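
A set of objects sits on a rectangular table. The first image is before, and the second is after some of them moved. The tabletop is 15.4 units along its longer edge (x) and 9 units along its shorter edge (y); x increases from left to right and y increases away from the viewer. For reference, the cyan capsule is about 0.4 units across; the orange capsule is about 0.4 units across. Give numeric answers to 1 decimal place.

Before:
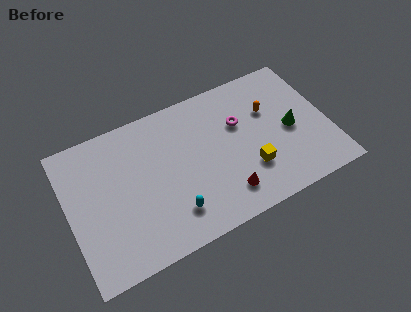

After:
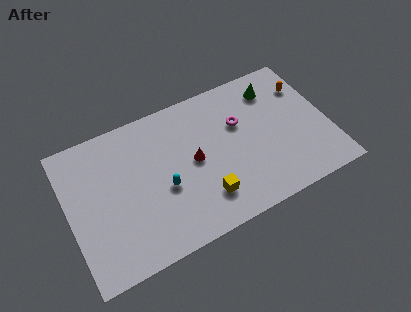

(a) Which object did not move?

the magenta torus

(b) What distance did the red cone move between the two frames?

3.2

The red cone was near (8.9, 1.8) before and (7.4, 4.6) after, so it travelled √(1.5² + 2.8²) ≈ 3.2 units.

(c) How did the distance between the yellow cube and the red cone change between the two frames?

+0.7

The distance was about 1.8 in the first image and 2.5 in the second, so they moved 0.7 units further apart.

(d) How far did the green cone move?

3.1

The green cone was near (13.2, 4.2) before and (12.6, 7.2) after, so it travelled √(0.6² + 3.0²) ≈ 3.1 units.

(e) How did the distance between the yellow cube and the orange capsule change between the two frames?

+4.5

They were about 3.6 units apart before and 8.1 after — 4.5 units further apart.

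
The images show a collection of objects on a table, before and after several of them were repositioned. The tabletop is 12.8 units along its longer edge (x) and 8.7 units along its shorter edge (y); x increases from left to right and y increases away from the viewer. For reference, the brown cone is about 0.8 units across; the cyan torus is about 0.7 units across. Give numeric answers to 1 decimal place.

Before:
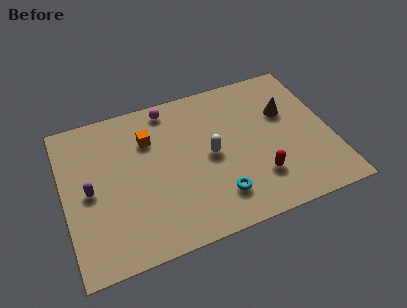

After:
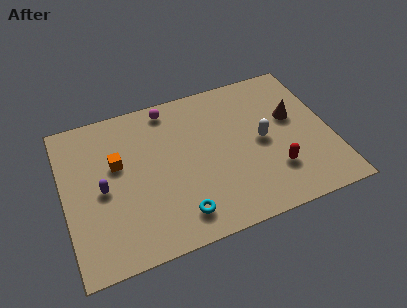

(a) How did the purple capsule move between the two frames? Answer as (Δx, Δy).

(0.6, -0.1)

The purple capsule was at about (1.2, 4.2) and moved to about (1.8, 4.1).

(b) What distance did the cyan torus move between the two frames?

1.9

The cyan torus was near (7.1, 1.9) before and (5.2, 1.5) after, so it travelled √(1.9² + 0.4²) ≈ 1.9 units.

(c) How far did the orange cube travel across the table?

1.8

The orange cube moved from about (4.2, 6.2) to (2.6, 5.3), a distance of √(1.6² + 0.9²) ≈ 1.8.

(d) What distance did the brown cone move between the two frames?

0.5

From (10.8, 5.6) to (11.1, 5.2), the brown cone covered √(0.3² + 0.4²) ≈ 0.5 units.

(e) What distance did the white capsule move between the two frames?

2.5

The white capsule was near (7.0, 4.3) before and (9.5, 4.3) after, so it travelled √(2.5² + 0.0²) ≈ 2.5 units.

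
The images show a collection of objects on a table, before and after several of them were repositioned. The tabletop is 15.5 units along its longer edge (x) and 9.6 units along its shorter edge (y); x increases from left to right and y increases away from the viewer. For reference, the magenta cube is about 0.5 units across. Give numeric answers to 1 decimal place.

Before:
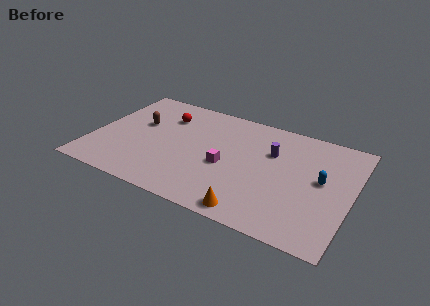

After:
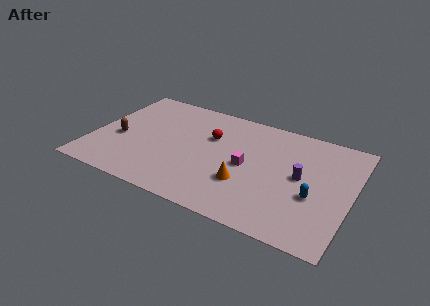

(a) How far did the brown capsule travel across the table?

2.1

The brown capsule was near (2.6, 5.8) before and (1.6, 4.0) after, so it travelled √(1.0² + 1.8²) ≈ 2.1 units.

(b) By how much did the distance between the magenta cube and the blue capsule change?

-1.5

They were about 5.7 units apart before and 4.2 after — 1.5 units closer together.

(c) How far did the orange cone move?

2.2

The orange cone moved from about (10.1, 1.0) to (9.4, 3.1), a distance of √(0.7² + 2.1²) ≈ 2.2.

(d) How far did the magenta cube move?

1.3

The magenta cube moved from about (8.1, 4.1) to (9.3, 4.6), a distance of √(1.2² + 0.5²) ≈ 1.3.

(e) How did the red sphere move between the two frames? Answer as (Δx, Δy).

(2.9, -0.8)

The red sphere started near (4.0, 7.1) and ended near (6.9, 6.3).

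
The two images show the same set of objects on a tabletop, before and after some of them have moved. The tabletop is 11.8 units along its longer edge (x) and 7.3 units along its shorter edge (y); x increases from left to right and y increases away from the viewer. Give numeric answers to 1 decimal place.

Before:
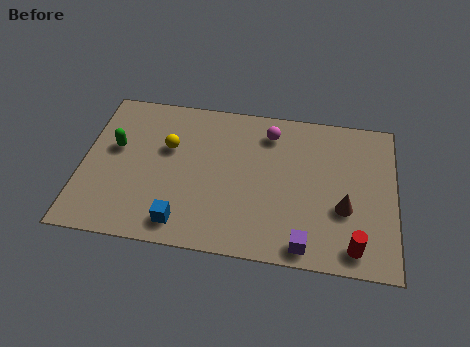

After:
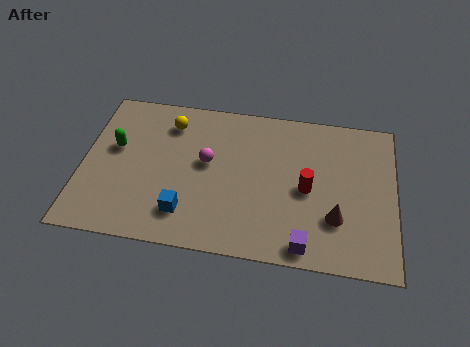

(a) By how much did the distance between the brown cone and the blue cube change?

-0.6

They were about 6.2 units apart before and 5.6 after — 0.6 units closer together.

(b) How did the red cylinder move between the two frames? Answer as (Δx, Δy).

(-1.8, 2.4)

From the two frames, the red cylinder sits at roughly (10.3, 1.0) before and (8.5, 3.4) after.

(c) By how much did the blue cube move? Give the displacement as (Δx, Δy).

(0.1, 0.5)

The blue cube started near (3.9, 1.1) and ended near (4.0, 1.6).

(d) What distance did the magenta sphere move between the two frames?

2.9

The magenta sphere moved from about (7.0, 5.9) to (4.7, 4.1), a distance of √(2.3² + 1.8²) ≈ 2.9.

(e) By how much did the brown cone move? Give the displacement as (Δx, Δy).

(-0.3, -0.5)

From the two frames, the brown cone sits at roughly (9.9, 2.7) before and (9.6, 2.2) after.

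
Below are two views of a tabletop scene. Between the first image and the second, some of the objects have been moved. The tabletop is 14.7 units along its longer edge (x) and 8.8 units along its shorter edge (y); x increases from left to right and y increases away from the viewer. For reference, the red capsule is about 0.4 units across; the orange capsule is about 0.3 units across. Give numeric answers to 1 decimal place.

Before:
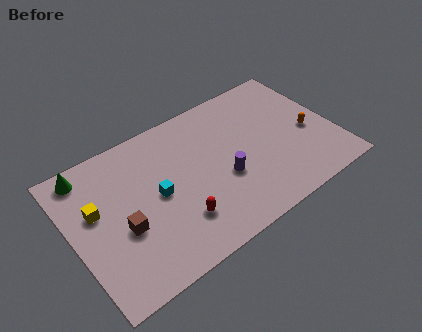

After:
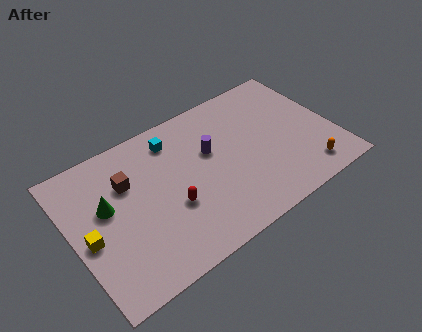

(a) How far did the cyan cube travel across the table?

3.1

From (4.7, 4.4) to (6.1, 7.2), the cyan cube covered √(1.4² + 2.8²) ≈ 3.1 units.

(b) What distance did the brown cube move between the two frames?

2.6

From (2.6, 3.5) to (3.3, 6.0), the brown cube covered √(0.7² + 2.5²) ≈ 2.6 units.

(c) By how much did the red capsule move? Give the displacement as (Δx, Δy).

(-0.2, 1.0)

From the two frames, the red capsule sits at roughly (5.5, 2.3) before and (5.3, 3.3) after.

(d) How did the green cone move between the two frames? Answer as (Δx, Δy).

(0.7, -2.5)

The green cone started near (1.3, 7.7) and ended near (2.0, 5.2).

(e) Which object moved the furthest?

the cyan cube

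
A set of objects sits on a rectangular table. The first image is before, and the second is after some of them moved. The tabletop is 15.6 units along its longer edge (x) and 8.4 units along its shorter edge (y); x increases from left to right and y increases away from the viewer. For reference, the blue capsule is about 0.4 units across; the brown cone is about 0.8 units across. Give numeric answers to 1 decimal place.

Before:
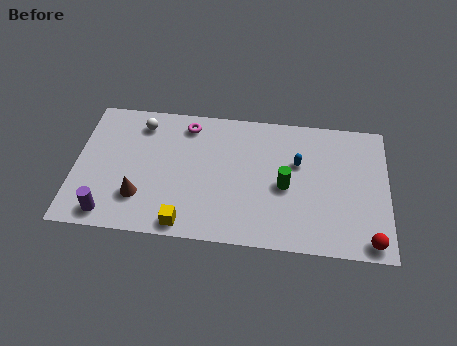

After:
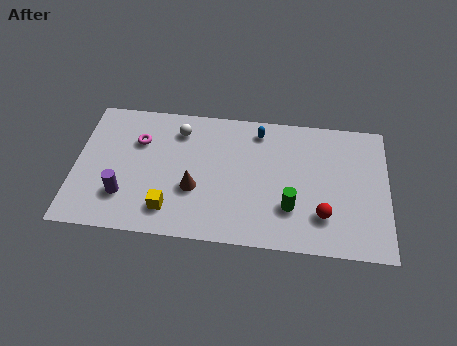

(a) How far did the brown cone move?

2.8

The brown cone was near (3.3, 2.3) before and (6.0, 3.1) after, so it travelled √(2.7² + 0.8²) ≈ 2.8 units.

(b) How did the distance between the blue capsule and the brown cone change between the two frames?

-3.3

Before: roughly 8.4 units apart; after: 5.1. That's 3.3 units closer together.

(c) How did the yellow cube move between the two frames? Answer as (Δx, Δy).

(-0.8, 0.8)

The yellow cube started near (5.6, 0.9) and ended near (4.8, 1.7).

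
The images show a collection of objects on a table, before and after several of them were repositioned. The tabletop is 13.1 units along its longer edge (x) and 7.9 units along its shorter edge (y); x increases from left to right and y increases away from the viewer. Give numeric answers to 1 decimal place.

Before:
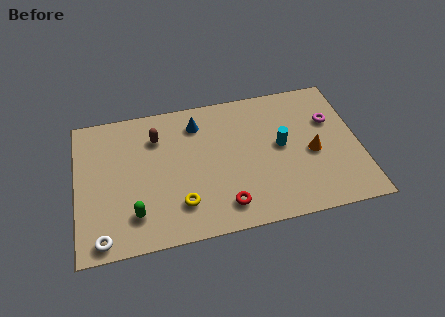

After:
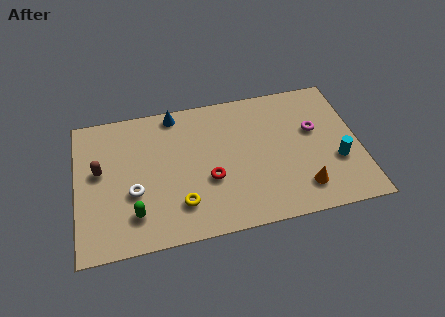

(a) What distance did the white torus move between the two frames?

2.7

From (1.1, 0.8) to (2.6, 3.0), the white torus covered √(1.5² + 2.2²) ≈ 2.7 units.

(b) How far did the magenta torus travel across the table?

0.9

The magenta torus moved from about (11.9, 5.2) to (11.1, 4.8), a distance of √(0.8² + 0.4²) ≈ 0.9.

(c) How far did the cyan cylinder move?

2.9

The cyan cylinder was near (9.5, 4.2) before and (12.0, 2.8) after, so it travelled √(2.5² + 1.4²) ≈ 2.9 units.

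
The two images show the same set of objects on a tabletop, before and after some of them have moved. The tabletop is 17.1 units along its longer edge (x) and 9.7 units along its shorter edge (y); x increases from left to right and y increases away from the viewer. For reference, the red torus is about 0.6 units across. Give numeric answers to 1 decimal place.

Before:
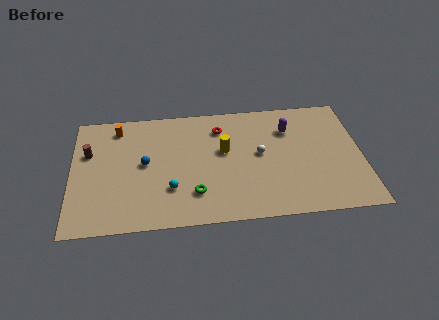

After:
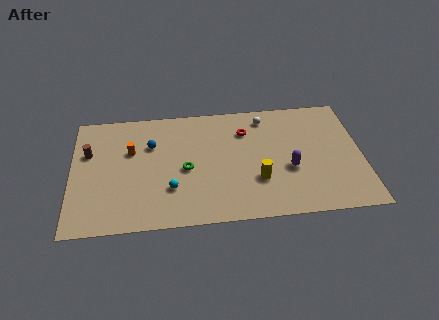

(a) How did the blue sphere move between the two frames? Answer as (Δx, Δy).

(0.4, 1.5)

From the two frames, the blue sphere sits at roughly (4.3, 5.1) before and (4.7, 6.6) after.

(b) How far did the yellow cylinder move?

3.2

The yellow cylinder moved from about (9.0, 5.7) to (10.9, 3.1), a distance of √(1.9² + 2.6²) ≈ 3.2.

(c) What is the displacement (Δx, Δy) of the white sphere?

(0.4, 3.0)

The white sphere started near (11.1, 5.2) and ended near (11.5, 8.2).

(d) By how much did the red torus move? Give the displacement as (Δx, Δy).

(1.5, -0.4)

From the two frames, the red torus sits at roughly (8.8, 7.6) before and (10.3, 7.2) after.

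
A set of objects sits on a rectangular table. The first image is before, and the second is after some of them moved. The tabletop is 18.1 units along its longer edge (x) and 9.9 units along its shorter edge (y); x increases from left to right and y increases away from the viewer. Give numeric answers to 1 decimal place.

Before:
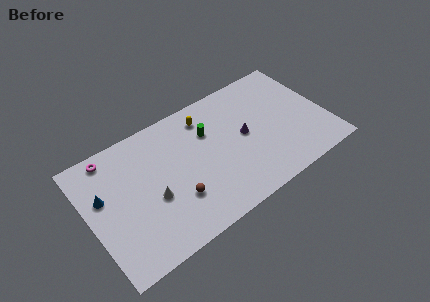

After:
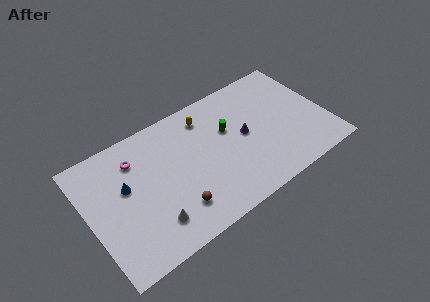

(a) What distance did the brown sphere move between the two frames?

0.7

The brown sphere was near (6.2, 3.0) before and (6.1, 2.3) after, so it travelled √(0.1² + 0.7²) ≈ 0.7 units.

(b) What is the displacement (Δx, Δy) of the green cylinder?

(1.4, -0.6)

The green cylinder started near (9.4, 6.8) and ended near (10.8, 6.2).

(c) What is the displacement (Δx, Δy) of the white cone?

(-0.3, -1.8)

From the two frames, the white cone sits at roughly (4.6, 4.0) before and (4.3, 2.2) after.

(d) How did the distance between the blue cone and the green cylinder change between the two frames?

-0.3

They were about 8.2 units apart before and 7.9 after — 0.3 units closer together.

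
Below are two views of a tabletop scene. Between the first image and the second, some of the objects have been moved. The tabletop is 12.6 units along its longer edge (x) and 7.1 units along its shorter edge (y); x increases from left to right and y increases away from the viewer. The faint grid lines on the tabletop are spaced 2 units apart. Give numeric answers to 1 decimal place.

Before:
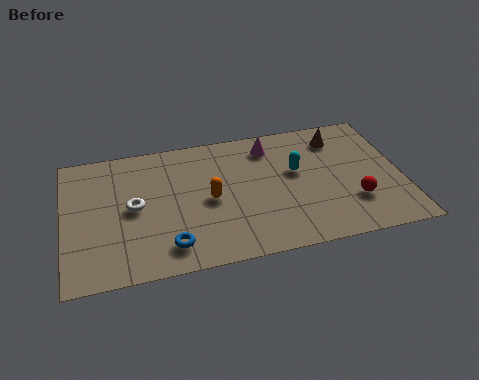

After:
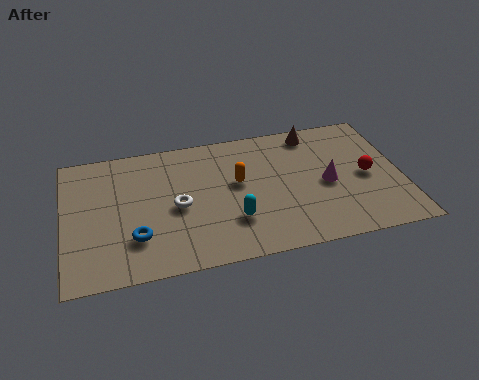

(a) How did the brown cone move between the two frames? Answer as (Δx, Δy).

(-0.9, 0.5)

The brown cone started near (10.4, 5.7) and ended near (9.5, 6.2).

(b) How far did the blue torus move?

1.4

The blue torus was near (3.8, 1.3) before and (2.6, 2.0) after, so it travelled √(1.2² + 0.7²) ≈ 1.4 units.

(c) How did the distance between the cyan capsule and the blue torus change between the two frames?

-2.1

Before: roughly 5.7 units apart; after: 3.6. That's 2.1 units closer together.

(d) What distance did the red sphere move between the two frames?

1.4

The red sphere was near (10.7, 2.1) before and (11.3, 3.4) after, so it travelled √(0.6² + 1.3²) ≈ 1.4 units.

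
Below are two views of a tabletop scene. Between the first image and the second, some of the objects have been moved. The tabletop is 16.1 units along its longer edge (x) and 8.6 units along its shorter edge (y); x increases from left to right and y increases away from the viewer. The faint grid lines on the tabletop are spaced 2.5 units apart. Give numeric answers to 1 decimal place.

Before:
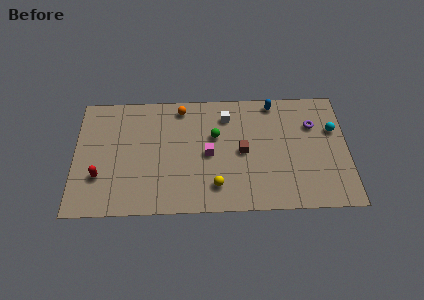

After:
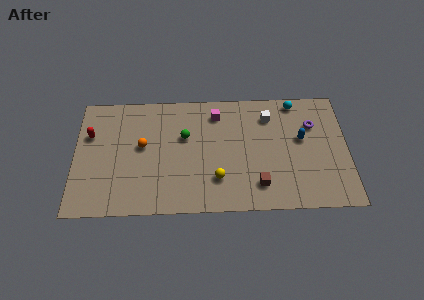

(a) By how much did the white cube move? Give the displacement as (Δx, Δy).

(2.5, -0.1)

The white cube was at about (9.0, 6.8) and moved to about (11.5, 6.7).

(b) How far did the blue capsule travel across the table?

3.1

The blue capsule moved from about (11.8, 7.7) to (13.4, 5.0), a distance of √(1.6² + 2.7²) ≈ 3.1.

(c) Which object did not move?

the purple torus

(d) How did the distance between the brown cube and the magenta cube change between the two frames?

+3.7

They were about 2.0 units apart before and 5.7 after — 3.7 units further apart.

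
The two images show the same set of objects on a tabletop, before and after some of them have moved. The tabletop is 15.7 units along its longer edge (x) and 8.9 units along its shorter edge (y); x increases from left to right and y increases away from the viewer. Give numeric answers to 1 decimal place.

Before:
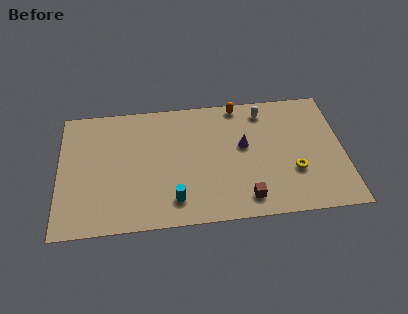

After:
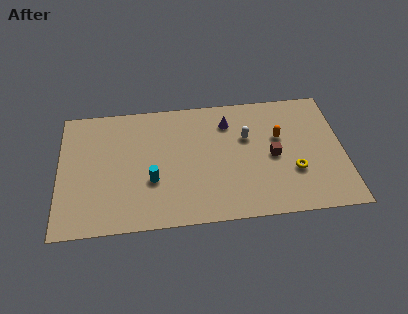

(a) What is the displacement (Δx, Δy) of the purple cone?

(-0.8, 1.8)

From the two frames, the purple cone sits at roughly (10.2, 5.1) before and (9.4, 6.9) after.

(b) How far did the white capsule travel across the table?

2.1

From (11.4, 7.5) to (10.4, 5.7), the white capsule covered √(1.0² + 1.8²) ≈ 2.1 units.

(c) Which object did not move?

the yellow torus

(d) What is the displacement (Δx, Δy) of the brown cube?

(1.6, 2.8)

The brown cube was at about (10.2, 1.4) and moved to about (11.8, 4.2).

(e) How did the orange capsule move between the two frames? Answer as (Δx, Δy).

(2.2, -2.6)

The orange capsule was at about (10.0, 8.1) and moved to about (12.2, 5.5).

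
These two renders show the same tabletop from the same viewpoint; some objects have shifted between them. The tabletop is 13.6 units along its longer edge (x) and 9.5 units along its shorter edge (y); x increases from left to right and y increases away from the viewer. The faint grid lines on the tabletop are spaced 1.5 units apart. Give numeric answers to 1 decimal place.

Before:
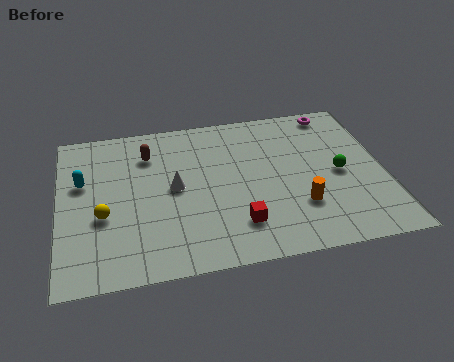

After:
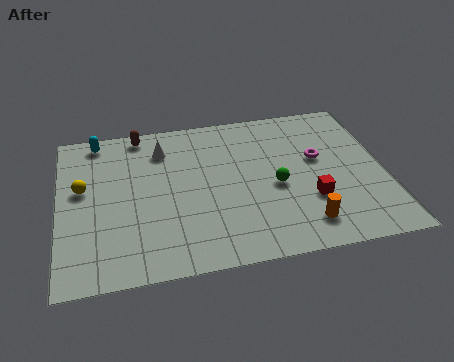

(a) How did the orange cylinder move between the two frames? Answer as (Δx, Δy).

(0.1, -1.1)

The orange cylinder started near (9.9, 2.8) and ended near (10.0, 1.7).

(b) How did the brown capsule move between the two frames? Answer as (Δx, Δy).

(-0.3, 1.4)

The brown capsule was at about (3.8, 7.2) and moved to about (3.5, 8.6).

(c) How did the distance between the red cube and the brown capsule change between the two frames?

+2.7

They were about 6.1 units apart before and 8.8 after — 2.7 units further apart.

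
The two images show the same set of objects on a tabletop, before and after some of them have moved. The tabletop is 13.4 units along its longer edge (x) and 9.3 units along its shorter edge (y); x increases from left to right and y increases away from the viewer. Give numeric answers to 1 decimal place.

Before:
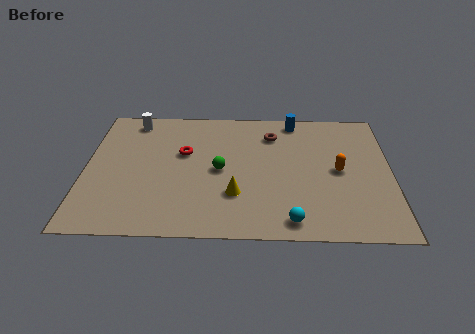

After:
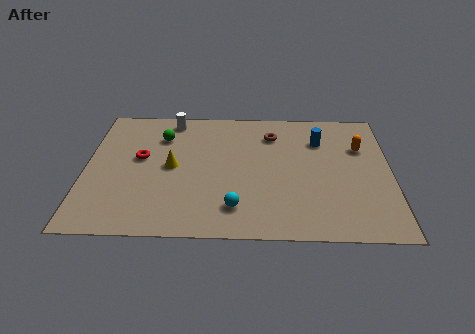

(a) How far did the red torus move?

1.9

The red torus moved from about (4.3, 5.7) to (2.4, 5.3), a distance of √(1.9² + 0.4²) ≈ 1.9.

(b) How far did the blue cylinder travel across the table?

1.9

From (9.2, 8.3) to (10.3, 6.8), the blue cylinder covered √(1.1² + 1.5²) ≈ 1.9 units.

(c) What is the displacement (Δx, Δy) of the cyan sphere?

(-2.4, 0.8)

The cyan sphere was at about (9.0, 1.1) and moved to about (6.6, 1.9).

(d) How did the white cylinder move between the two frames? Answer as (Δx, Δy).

(1.7, 0.1)

The white cylinder was at about (2.0, 8.1) and moved to about (3.7, 8.2).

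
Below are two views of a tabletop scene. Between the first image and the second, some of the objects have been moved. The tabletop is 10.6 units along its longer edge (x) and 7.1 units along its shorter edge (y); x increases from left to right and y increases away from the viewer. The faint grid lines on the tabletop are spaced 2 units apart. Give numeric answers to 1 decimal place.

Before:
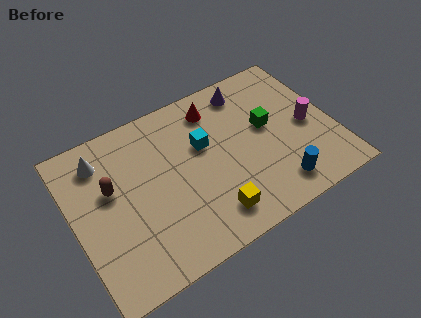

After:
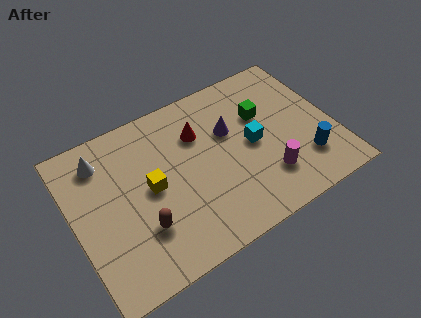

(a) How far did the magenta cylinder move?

2.5

From (9.6, 3.3) to (7.6, 1.8), the magenta cylinder covered √(2.0² + 1.5²) ≈ 2.5 units.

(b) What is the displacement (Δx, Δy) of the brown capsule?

(0.9, -2.2)

From the two frames, the brown capsule sits at roughly (1.6, 4.3) before and (2.5, 2.1) after.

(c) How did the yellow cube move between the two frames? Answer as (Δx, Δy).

(-2.1, 2.3)

The yellow cube was at about (5.2, 1.3) and moved to about (3.1, 3.6).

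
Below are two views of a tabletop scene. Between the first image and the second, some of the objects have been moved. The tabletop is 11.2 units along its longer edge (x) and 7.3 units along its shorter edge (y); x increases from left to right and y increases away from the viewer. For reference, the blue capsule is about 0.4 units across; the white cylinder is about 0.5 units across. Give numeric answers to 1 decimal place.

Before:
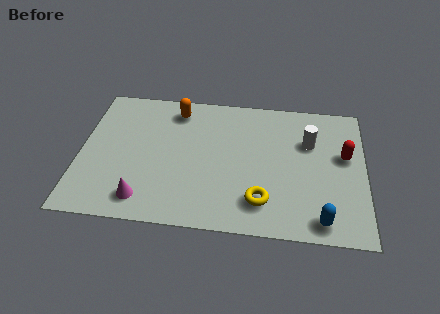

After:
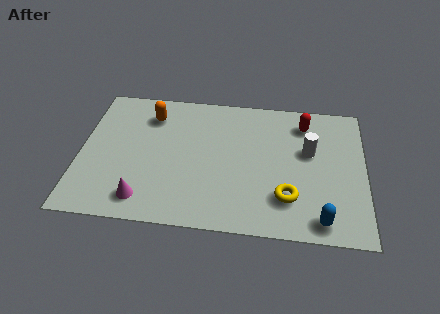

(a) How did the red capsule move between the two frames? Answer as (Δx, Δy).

(-1.6, 1.6)

From the two frames, the red capsule sits at roughly (10.4, 4.3) before and (8.8, 5.9) after.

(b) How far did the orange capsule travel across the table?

1.1

The orange capsule moved from about (3.7, 6.1) to (2.7, 5.7), a distance of √(1.0² + 0.4²) ≈ 1.1.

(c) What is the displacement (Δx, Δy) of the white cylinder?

(0.0, -0.5)

From the two frames, the white cylinder sits at roughly (9.0, 4.9) before and (9.0, 4.4) after.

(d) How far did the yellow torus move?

1.0

The yellow torus moved from about (7.2, 1.6) to (8.2, 1.9), a distance of √(1.0² + 0.3²) ≈ 1.0.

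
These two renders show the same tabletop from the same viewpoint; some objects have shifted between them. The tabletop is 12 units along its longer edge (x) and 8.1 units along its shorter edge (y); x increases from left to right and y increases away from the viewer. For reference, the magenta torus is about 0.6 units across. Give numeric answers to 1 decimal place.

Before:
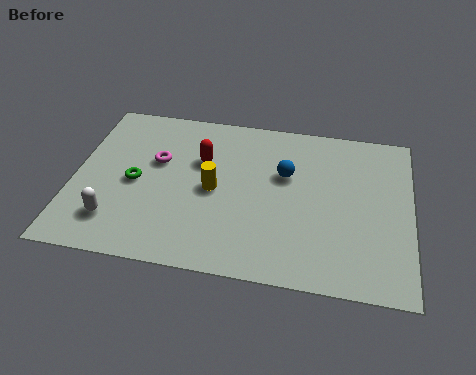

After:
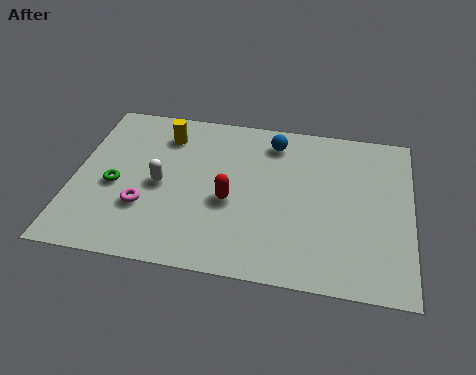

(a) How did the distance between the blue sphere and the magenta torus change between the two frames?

+1.4

Before: roughly 4.6 units apart; after: 6.0. That's 1.4 units further apart.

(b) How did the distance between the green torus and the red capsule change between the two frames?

+1.4

The distance was about 2.7 in the first image and 4.1 in the second, so they moved 1.4 units further apart.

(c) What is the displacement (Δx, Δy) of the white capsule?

(1.5, 2.0)

The white capsule was at about (1.6, 1.8) and moved to about (3.1, 3.8).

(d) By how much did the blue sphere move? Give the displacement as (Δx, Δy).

(-0.5, 1.6)

The blue sphere started near (7.5, 5.1) and ended near (7.0, 6.7).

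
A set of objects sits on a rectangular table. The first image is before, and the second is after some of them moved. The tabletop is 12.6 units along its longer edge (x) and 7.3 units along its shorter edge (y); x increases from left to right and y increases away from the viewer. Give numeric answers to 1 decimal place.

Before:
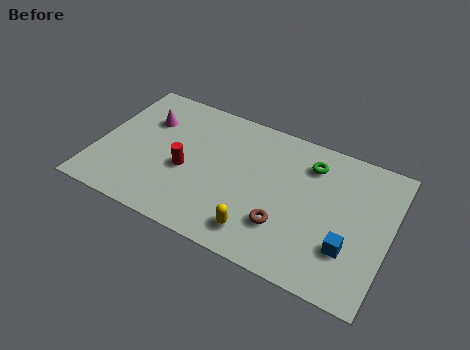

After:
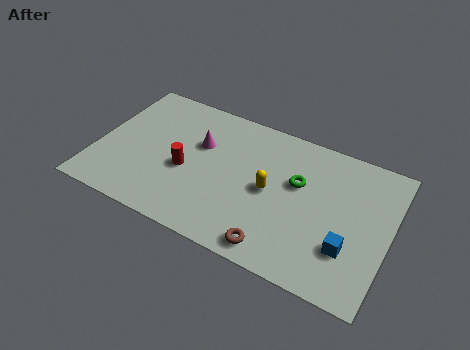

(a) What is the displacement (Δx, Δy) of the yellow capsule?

(0.2, 2.3)

The yellow capsule was at about (7.3, 1.3) and moved to about (7.5, 3.6).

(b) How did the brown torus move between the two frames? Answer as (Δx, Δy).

(-0.2, -1.2)

From the two frames, the brown torus sits at roughly (8.3, 2.1) before and (8.1, 0.9) after.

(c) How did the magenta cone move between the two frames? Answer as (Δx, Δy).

(2.4, -0.4)

The magenta cone was at about (1.9, 5.1) and moved to about (4.3, 4.7).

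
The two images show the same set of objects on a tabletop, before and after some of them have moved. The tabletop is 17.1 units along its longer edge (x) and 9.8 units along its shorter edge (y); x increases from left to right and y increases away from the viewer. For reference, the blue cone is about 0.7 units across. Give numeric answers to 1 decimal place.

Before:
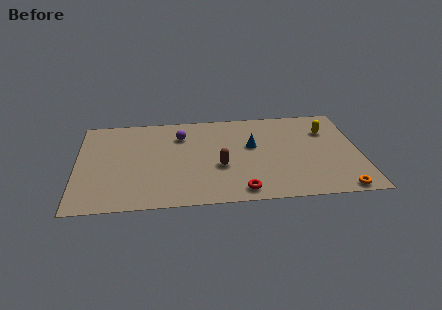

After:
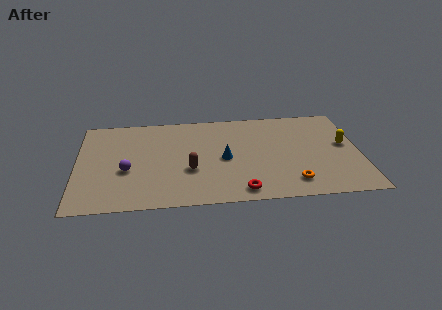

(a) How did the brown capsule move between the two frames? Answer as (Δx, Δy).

(-1.8, -0.2)

The brown capsule started near (8.6, 3.8) and ended near (6.8, 3.6).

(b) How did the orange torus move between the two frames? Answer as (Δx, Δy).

(-2.8, 1.0)

The orange torus started near (15.7, 0.8) and ended near (12.9, 1.8).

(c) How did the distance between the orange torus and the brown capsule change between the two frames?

-1.3

The distance was about 7.7 in the first image and 6.4 in the second, so they moved 1.3 units closer together.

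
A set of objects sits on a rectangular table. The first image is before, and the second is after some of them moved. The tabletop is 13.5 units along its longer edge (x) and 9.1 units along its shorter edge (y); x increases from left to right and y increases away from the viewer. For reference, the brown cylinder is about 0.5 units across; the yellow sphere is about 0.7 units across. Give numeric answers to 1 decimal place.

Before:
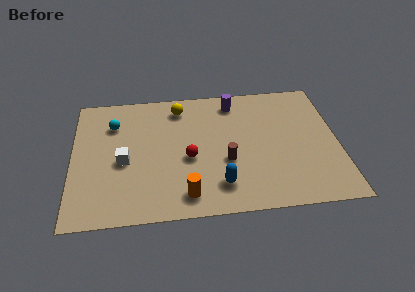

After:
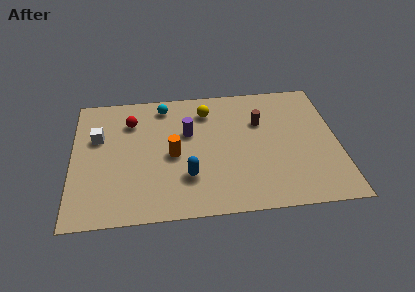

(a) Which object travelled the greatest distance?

the red sphere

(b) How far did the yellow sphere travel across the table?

1.5

The yellow sphere was near (5.5, 7.6) before and (6.9, 7.2) after, so it travelled √(1.4² + 0.4²) ≈ 1.5 units.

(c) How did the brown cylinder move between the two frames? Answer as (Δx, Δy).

(1.8, 2.6)

The brown cylinder started near (7.8, 3.5) and ended near (9.6, 6.1).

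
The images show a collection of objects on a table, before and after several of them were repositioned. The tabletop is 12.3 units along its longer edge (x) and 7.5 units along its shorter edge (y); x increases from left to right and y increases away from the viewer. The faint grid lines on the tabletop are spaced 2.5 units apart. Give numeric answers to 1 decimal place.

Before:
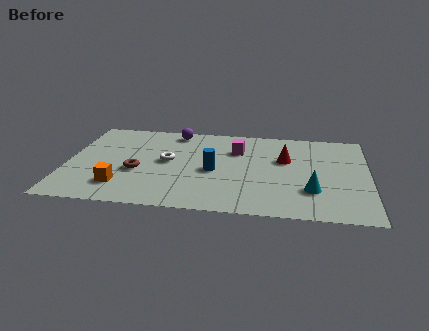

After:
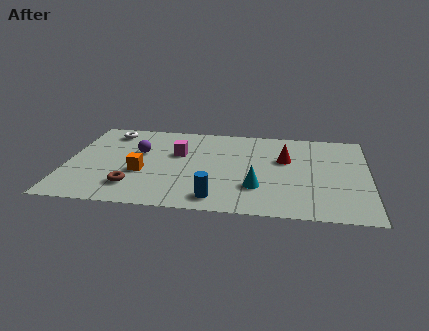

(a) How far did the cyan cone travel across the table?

2.2

From (10.0, 2.2) to (7.8, 2.2), the cyan cone covered √(2.2² + 0.0²) ≈ 2.2 units.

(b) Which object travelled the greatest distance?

the white torus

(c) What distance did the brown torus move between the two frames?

1.3

The brown torus moved from about (2.9, 3.0) to (2.8, 1.7), a distance of √(0.1² + 1.3²) ≈ 1.3.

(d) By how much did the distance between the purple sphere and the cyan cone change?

-1.7

Before: roughly 7.2 units apart; after: 5.5. That's 1.7 units closer together.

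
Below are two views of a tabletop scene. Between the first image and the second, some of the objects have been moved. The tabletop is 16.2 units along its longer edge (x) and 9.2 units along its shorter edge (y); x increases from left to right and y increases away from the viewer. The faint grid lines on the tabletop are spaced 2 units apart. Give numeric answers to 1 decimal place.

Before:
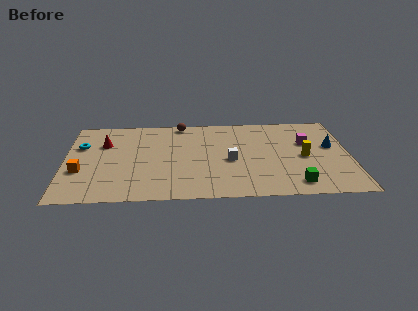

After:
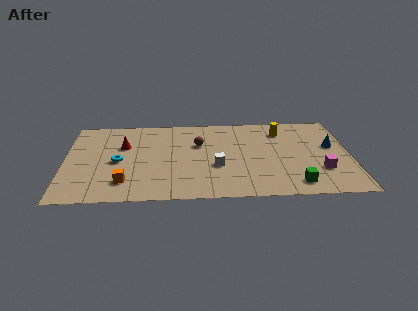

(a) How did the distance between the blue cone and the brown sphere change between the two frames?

-1.5

The distance was about 9.1 in the first image and 7.6 in the second, so they moved 1.5 units closer together.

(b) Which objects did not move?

the blue cone and the green cube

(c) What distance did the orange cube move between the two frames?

2.8

From (0.9, 3.3) to (3.4, 2.0), the orange cube covered √(2.5² + 1.3²) ≈ 2.8 units.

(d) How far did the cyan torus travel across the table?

2.8

The cyan torus moved from about (0.9, 6.1) to (3.0, 4.3), a distance of √(2.1² + 1.8²) ≈ 2.8.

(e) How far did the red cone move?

1.1

From (2.2, 6.3) to (3.3, 6.0), the red cone covered √(1.1² + 0.3²) ≈ 1.1 units.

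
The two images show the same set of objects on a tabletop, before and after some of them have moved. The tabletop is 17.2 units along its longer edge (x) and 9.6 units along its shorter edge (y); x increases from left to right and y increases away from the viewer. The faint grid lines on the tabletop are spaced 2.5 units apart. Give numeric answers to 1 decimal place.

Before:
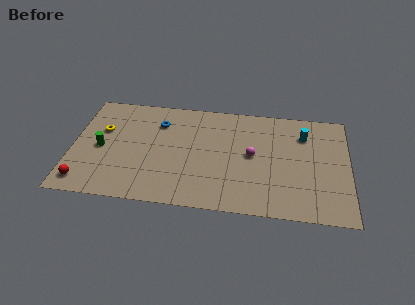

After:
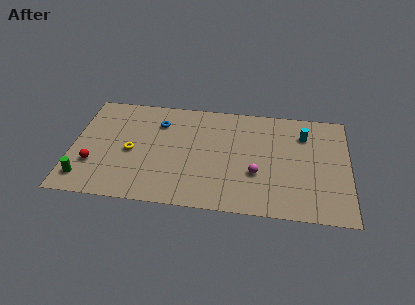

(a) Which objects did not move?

the cyan cylinder and the blue torus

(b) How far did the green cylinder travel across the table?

2.9

From (1.8, 4.5) to (0.9, 1.7), the green cylinder covered √(0.9² + 2.8²) ≈ 2.9 units.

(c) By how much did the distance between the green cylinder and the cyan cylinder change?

+1.7

Before: roughly 12.9 units apart; after: 14.6. That's 1.7 units further apart.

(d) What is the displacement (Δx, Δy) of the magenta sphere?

(0.3, -1.6)

From the two frames, the magenta sphere sits at roughly (11.2, 5.0) before and (11.5, 3.4) after.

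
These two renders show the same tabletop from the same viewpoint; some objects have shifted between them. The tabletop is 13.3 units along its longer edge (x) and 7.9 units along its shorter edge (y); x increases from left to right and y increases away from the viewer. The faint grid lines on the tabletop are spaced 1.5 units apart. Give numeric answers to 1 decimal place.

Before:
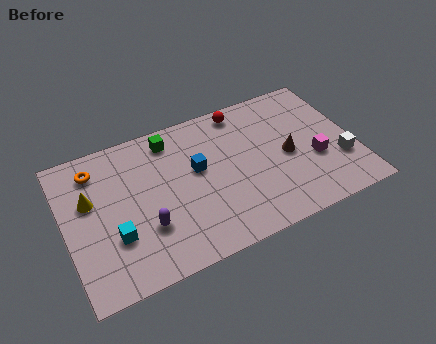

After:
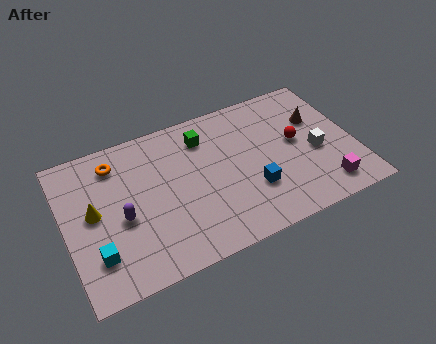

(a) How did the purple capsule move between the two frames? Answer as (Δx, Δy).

(-1.0, 0.9)

From the two frames, the purple capsule sits at roughly (3.5, 2.5) before and (2.5, 3.4) after.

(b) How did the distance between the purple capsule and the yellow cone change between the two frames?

-1.9

They were about 3.3 units apart before and 1.4 after — 1.9 units closer together.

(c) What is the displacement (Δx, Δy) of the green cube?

(1.5, -0.5)

The green cube started near (5.1, 6.7) and ended near (6.6, 6.2).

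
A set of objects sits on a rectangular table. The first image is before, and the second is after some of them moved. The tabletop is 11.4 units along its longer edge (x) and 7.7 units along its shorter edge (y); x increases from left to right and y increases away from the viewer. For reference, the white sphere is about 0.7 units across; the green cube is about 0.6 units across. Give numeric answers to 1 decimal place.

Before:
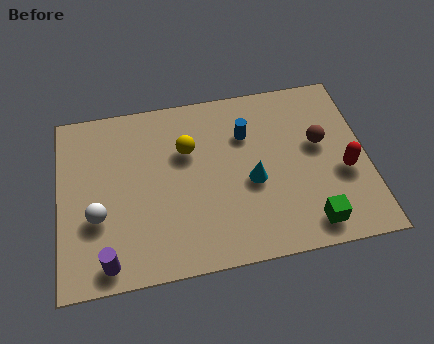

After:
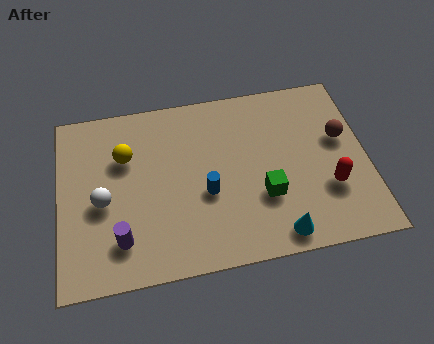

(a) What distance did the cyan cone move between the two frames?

2.5

The cyan cone was near (7.1, 3.3) before and (7.9, 0.9) after, so it travelled √(0.8² + 2.4²) ≈ 2.5 units.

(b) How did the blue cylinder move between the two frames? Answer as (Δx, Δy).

(-1.6, -2.3)

The blue cylinder started near (7.0, 5.4) and ended near (5.4, 3.1).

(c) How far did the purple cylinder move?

0.9

From (1.7, 0.9) to (2.2, 1.7), the purple cylinder covered √(0.5² + 0.8²) ≈ 0.9 units.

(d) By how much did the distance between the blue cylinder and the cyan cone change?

+1.2

They were about 2.1 units apart before and 3.3 after — 1.2 units further apart.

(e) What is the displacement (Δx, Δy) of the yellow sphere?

(-2.3, 0.1)

From the two frames, the yellow sphere sits at roughly (4.8, 5.1) before and (2.5, 5.2) after.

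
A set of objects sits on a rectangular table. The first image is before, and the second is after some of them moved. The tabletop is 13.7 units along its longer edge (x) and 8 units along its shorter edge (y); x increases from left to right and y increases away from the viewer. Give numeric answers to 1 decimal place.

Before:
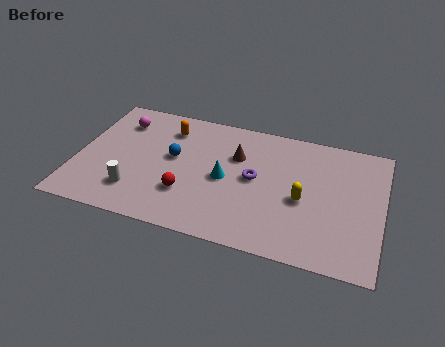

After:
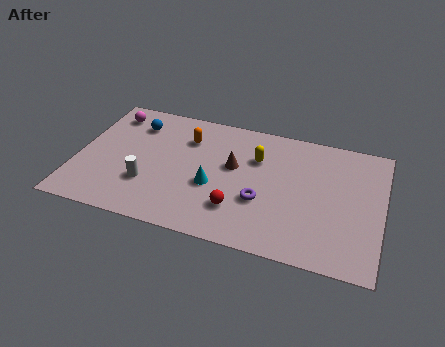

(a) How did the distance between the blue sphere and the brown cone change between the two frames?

+1.9

They were about 2.9 units apart before and 4.8 after — 1.9 units further apart.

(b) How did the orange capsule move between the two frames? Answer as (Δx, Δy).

(0.9, -0.4)

From the two frames, the orange capsule sits at roughly (3.9, 6.3) before and (4.8, 5.9) after.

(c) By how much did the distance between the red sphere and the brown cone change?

-1.0

Before: roughly 3.6 units apart; after: 2.6. That's 1.0 units closer together.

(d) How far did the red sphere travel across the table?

2.3

From (5.1, 2.4) to (7.4, 2.1), the red sphere covered √(2.3² + 0.3²) ≈ 2.3 units.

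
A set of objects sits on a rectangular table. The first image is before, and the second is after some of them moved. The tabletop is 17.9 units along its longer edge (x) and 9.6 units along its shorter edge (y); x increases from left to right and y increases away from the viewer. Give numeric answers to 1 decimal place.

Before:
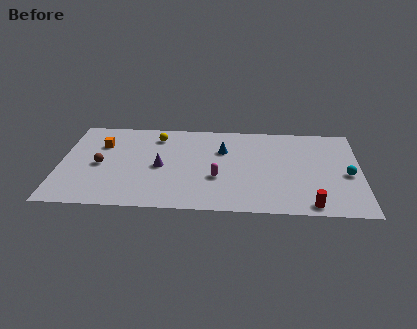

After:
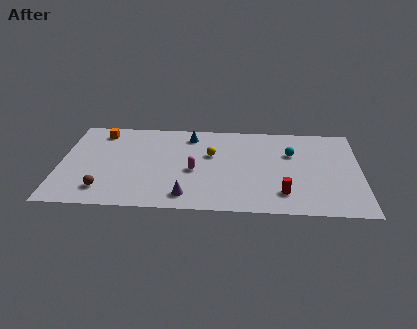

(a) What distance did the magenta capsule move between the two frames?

1.6

From (9.4, 3.5) to (8.0, 4.2), the magenta capsule covered √(1.4² + 0.7²) ≈ 1.6 units.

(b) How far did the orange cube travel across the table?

1.4

From (2.4, 6.7) to (2.3, 8.1), the orange cube covered √(0.1² + 1.4²) ≈ 1.4 units.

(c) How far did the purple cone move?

3.4

The purple cone moved from about (6.0, 4.5) to (7.6, 1.5), a distance of √(1.6² + 3.0²) ≈ 3.4.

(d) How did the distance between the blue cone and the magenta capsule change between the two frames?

+0.8

They were about 3.0 units apart before and 3.8 after — 0.8 units further apart.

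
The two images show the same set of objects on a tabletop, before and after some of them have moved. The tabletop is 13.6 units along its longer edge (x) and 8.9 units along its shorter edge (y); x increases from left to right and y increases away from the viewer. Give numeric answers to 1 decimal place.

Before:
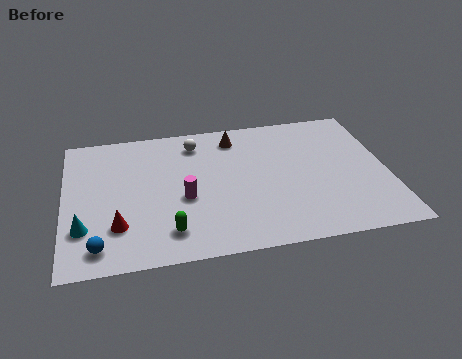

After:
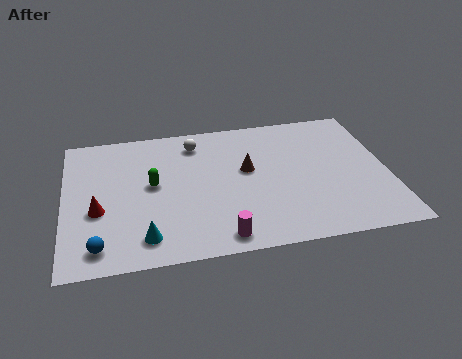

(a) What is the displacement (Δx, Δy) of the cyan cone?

(2.5, -1.0)

The cyan cone started near (0.8, 2.5) and ended near (3.3, 1.5).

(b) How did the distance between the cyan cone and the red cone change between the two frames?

+1.4

The distance was about 1.4 in the first image and 2.8 in the second, so they moved 1.4 units further apart.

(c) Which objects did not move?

the white sphere and the blue sphere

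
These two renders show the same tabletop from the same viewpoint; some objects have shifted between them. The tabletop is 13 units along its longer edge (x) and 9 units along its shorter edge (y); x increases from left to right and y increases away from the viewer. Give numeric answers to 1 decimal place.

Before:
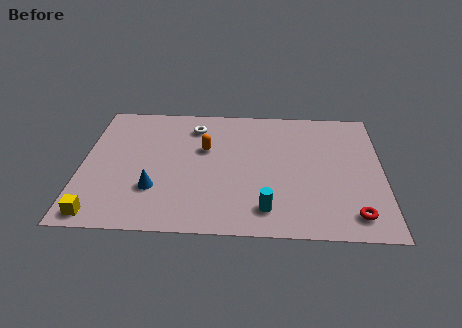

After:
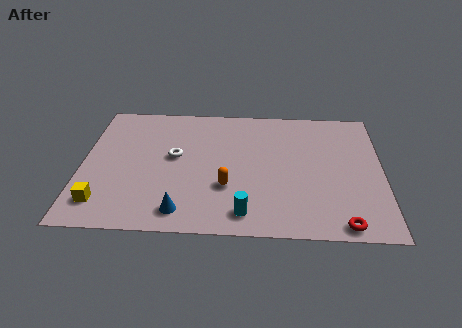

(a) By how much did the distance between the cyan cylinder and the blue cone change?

-2.2

Before: roughly 4.9 units apart; after: 2.7. That's 2.2 units closer together.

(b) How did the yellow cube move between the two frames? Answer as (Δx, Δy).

(0.1, 0.8)

The yellow cube started near (0.9, 0.9) and ended near (1.0, 1.7).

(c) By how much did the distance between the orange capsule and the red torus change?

-2.3

They were about 7.7 units apart before and 5.4 after — 2.3 units closer together.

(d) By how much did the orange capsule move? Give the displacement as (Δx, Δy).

(1.0, -2.6)

The orange capsule was at about (5.3, 5.6) and moved to about (6.3, 3.0).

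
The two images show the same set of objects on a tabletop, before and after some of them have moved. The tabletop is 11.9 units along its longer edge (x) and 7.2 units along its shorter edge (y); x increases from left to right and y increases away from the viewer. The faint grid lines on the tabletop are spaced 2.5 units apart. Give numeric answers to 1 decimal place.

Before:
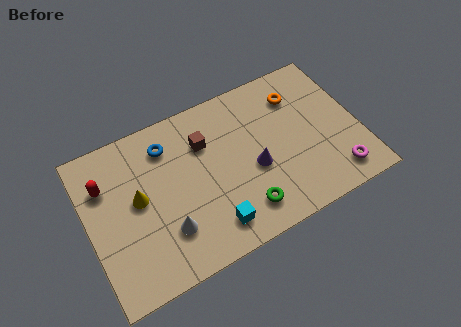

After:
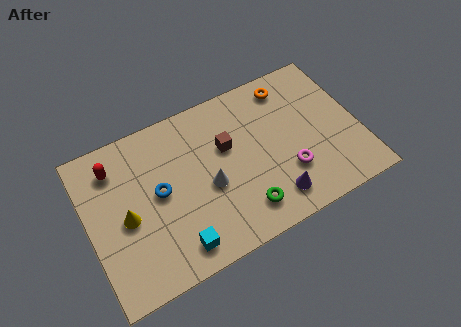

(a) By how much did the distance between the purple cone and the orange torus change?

+1.6

They were about 3.4 units apart before and 5.0 after — 1.6 units further apart.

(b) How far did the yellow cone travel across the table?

0.8

The yellow cone was near (2.2, 3.9) before and (1.6, 3.3) after, so it travelled √(0.6² + 0.6²) ≈ 0.8 units.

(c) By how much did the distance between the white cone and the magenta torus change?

-3.9

The distance was about 7.4 in the first image and 3.5 in the second, so they moved 3.9 units closer together.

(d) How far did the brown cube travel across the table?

1.1

The brown cube was near (5.3, 5.1) before and (6.2, 4.5) after, so it travelled √(0.9² + 0.6²) ≈ 1.1 units.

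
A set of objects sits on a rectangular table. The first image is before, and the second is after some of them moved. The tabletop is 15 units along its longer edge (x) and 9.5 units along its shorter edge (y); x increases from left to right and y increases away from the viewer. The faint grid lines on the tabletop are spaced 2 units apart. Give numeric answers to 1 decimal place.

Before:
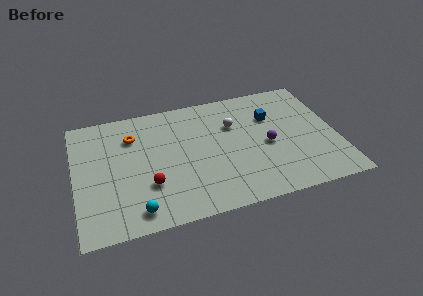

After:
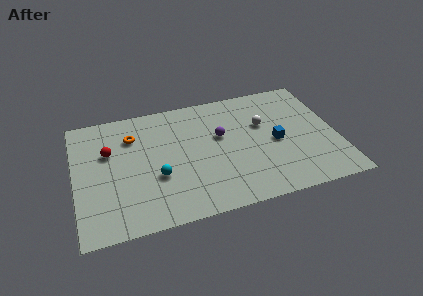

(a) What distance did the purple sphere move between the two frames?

3.0

From (11.0, 4.3) to (8.4, 5.7), the purple sphere covered √(2.6² + 1.4²) ≈ 3.0 units.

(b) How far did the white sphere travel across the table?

1.7

The white sphere moved from about (9.2, 6.4) to (10.9, 6.0), a distance of √(1.7² + 0.4²) ≈ 1.7.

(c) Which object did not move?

the orange torus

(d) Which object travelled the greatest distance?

the red sphere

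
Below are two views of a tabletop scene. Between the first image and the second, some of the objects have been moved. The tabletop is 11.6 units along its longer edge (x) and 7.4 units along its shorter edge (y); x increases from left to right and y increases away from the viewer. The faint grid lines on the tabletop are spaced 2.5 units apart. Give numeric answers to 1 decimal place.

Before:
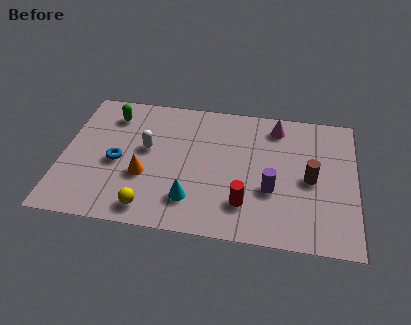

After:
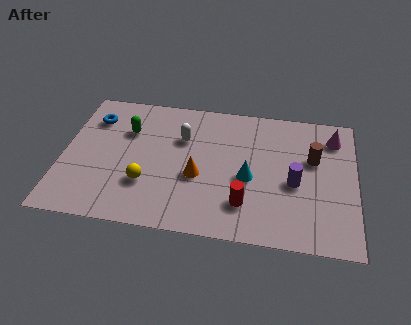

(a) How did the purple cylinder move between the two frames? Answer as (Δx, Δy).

(0.9, 0.5)

From the two frames, the purple cylinder sits at roughly (8.3, 2.7) before and (9.2, 3.2) after.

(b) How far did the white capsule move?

1.6

The white capsule moved from about (3.3, 4.2) to (4.7, 5.0), a distance of √(1.4² + 0.8²) ≈ 1.6.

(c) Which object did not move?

the red cylinder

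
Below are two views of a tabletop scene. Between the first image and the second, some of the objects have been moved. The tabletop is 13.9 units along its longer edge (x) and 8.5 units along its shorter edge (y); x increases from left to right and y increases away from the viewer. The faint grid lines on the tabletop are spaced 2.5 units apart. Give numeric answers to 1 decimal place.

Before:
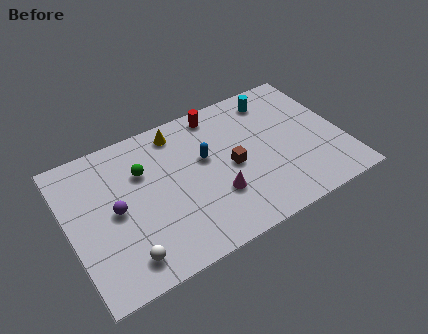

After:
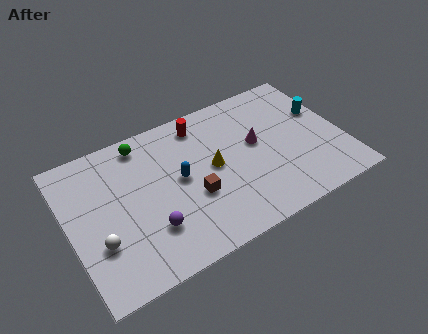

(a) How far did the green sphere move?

1.6

The green sphere moved from about (3.9, 5.8) to (4.1, 7.4), a distance of √(0.2² + 1.6²) ≈ 1.6.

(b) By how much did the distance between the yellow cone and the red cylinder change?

+0.7

The distance was about 2.1 in the first image and 2.8 in the second, so they moved 0.7 units further apart.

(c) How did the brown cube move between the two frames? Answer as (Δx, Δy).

(-2.1, -0.8)

From the two frames, the brown cube sits at roughly (8.2, 4.0) before and (6.1, 3.2) after.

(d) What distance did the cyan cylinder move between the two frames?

2.8

The cyan cylinder moved from about (10.9, 7.1) to (13.1, 5.3), a distance of √(2.2² + 1.8²) ≈ 2.8.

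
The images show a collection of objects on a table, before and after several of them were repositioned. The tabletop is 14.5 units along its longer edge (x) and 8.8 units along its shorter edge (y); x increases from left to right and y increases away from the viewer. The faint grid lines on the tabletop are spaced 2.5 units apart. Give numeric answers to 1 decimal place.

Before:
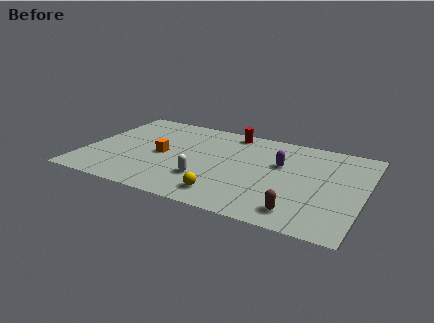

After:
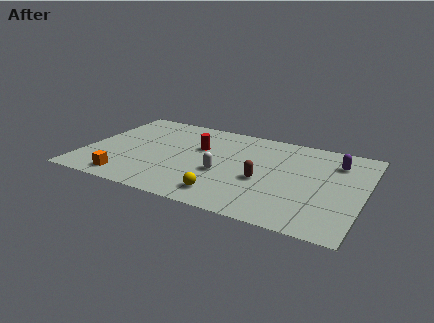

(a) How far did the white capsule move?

1.2

The white capsule moved from about (6.5, 2.6) to (7.3, 3.5), a distance of √(0.8² + 0.9²) ≈ 1.2.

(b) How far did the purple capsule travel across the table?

3.0

The purple capsule moved from about (10.1, 5.5) to (12.9, 6.7), a distance of √(2.8² + 1.2²) ≈ 3.0.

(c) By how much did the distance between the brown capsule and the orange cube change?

-0.8

They were about 8.0 units apart before and 7.2 after — 0.8 units closer together.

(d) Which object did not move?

the yellow sphere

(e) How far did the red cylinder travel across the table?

2.6

The red cylinder moved from about (7.2, 7.8) to (5.8, 5.6), a distance of √(1.4² + 2.2²) ≈ 2.6.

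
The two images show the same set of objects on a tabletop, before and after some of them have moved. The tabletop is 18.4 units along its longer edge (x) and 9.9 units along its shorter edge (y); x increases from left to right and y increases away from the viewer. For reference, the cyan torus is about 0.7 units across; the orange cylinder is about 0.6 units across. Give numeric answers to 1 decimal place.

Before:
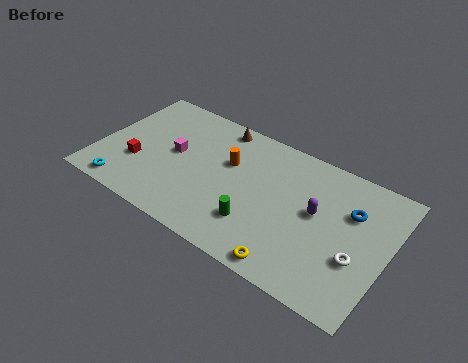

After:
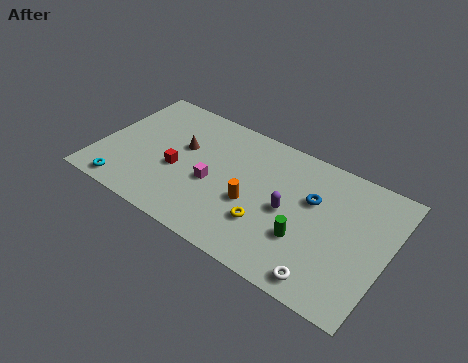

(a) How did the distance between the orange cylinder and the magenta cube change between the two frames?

-0.9

The distance was about 3.5 in the first image and 2.6 in the second, so they moved 0.9 units closer together.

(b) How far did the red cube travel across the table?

2.6

The red cube moved from about (2.6, 3.4) to (5.1, 4.1), a distance of √(2.5² + 0.7²) ≈ 2.6.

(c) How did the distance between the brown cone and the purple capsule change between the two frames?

-0.4

Before: roughly 7.6 units apart; after: 7.2. That's 0.4 units closer together.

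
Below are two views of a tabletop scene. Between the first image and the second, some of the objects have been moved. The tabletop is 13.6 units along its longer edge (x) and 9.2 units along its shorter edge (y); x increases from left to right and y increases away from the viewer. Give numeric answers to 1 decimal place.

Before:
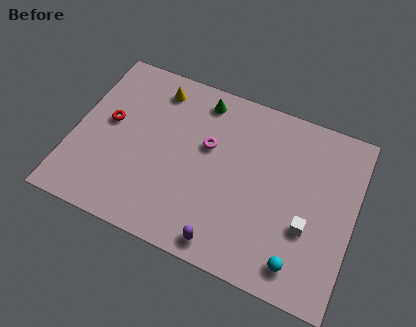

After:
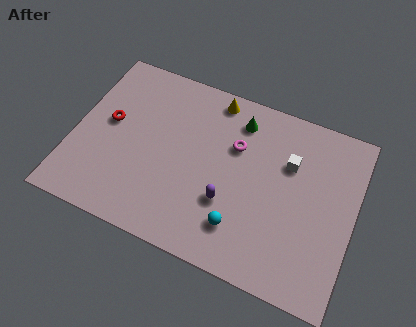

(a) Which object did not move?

the red torus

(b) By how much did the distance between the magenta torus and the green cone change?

-1.0

They were about 2.4 units apart before and 1.4 after — 1.0 units closer together.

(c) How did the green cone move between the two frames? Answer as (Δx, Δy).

(1.9, -0.4)

The green cone started near (5.8, 7.9) and ended near (7.7, 7.5).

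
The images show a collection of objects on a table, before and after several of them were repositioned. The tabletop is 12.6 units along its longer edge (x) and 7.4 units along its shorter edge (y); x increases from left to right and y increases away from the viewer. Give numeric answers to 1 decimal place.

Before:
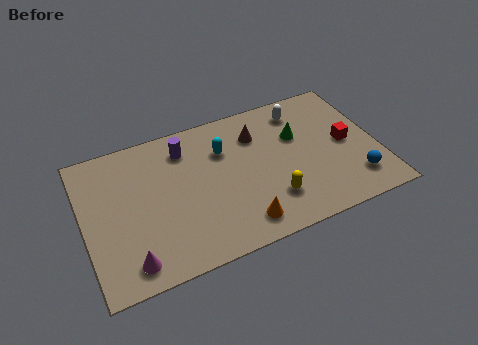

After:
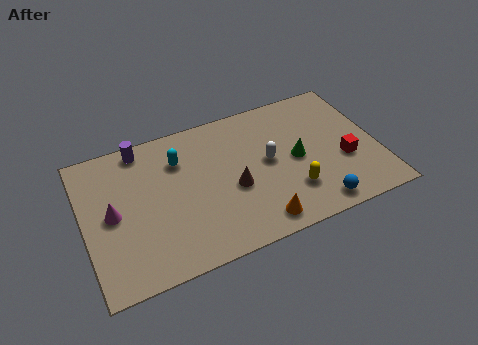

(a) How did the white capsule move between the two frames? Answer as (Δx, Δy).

(-1.7, -2.2)

From the two frames, the white capsule sits at roughly (9.6, 6.1) before and (7.9, 3.9) after.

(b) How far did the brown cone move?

2.7

From (7.6, 5.5) to (6.3, 3.1), the brown cone covered √(1.3² + 2.4²) ≈ 2.7 units.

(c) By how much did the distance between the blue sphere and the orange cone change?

-2.5

They were about 5.0 units apart before and 2.5 after — 2.5 units closer together.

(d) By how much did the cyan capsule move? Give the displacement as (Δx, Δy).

(-1.9, 0.2)

The cyan capsule started near (6.1, 5.2) and ended near (4.2, 5.4).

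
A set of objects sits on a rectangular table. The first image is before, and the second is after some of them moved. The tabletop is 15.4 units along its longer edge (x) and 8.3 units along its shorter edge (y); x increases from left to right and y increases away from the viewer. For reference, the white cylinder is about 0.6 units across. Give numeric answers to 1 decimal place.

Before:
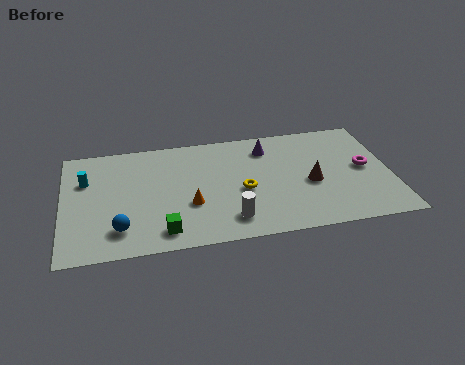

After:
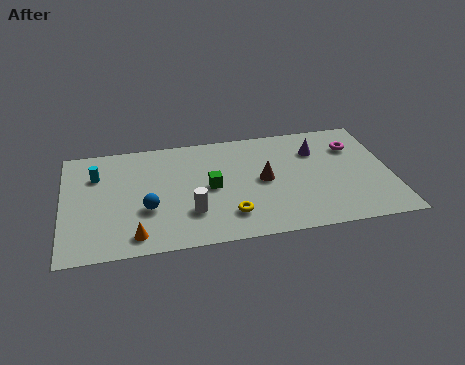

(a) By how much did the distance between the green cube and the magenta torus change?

-2.9

Before: roughly 10.1 units apart; after: 7.2. That's 2.9 units closer together.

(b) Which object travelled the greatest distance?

the green cube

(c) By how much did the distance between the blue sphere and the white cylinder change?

-3.0

The distance was about 5.1 in the first image and 2.1 in the second, so they moved 3.0 units closer together.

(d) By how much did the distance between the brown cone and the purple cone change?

-0.4

They were about 3.6 units apart before and 3.2 after — 0.4 units closer together.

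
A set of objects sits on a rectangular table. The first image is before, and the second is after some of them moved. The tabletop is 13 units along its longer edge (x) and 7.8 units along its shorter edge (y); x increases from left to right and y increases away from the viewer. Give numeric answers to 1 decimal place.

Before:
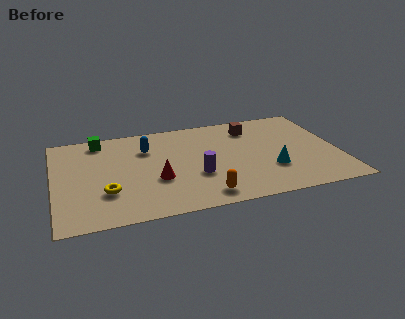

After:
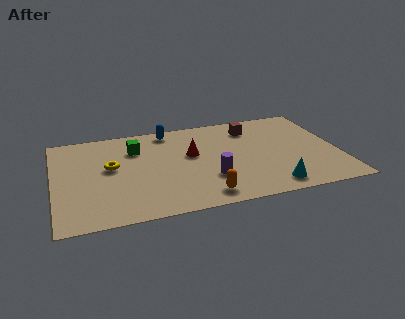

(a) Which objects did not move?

the brown cube and the orange capsule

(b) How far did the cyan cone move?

1.4

The cyan cone moved from about (9.8, 2.5) to (9.7, 1.1), a distance of √(0.1² + 1.4²) ≈ 1.4.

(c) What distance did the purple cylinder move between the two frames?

0.7

From (6.4, 2.8) to (7.0, 2.4), the purple cylinder covered √(0.6² + 0.4²) ≈ 0.7 units.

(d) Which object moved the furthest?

the red cone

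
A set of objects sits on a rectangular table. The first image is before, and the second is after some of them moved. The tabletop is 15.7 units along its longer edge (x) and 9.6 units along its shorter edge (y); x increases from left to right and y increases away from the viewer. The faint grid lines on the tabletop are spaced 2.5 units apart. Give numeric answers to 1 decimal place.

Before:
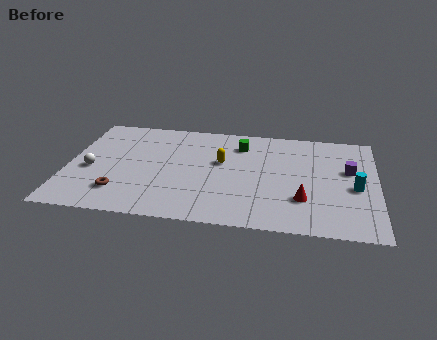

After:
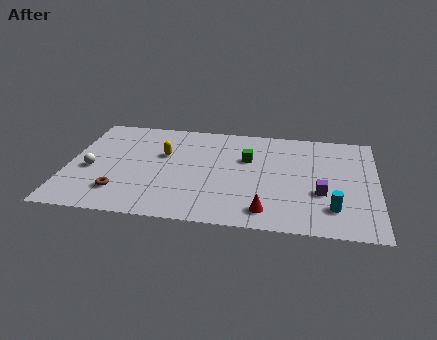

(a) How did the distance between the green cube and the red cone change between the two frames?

-0.9

They were about 5.7 units apart before and 4.8 after — 0.9 units closer together.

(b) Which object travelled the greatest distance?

the yellow capsule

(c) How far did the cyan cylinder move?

2.3

The cyan cylinder was near (14.6, 4.2) before and (13.5, 2.2) after, so it travelled √(1.1² + 2.0²) ≈ 2.3 units.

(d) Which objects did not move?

the brown torus and the white sphere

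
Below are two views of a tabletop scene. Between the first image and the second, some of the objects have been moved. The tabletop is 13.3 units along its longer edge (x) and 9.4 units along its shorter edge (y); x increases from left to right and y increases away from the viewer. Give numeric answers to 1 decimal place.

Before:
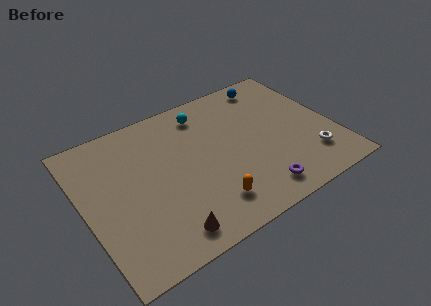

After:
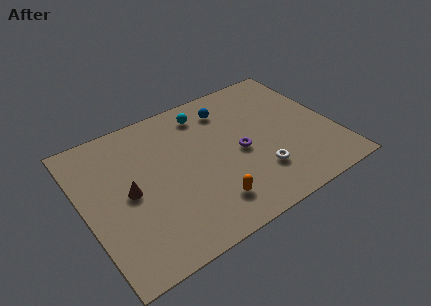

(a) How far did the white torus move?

2.8

The white torus moved from about (11.7, 2.2) to (8.9, 2.5), a distance of √(2.8² + 0.3²) ≈ 2.8.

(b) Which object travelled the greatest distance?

the brown cone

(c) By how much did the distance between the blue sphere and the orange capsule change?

-1.9

They were about 7.8 units apart before and 5.9 after — 1.9 units closer together.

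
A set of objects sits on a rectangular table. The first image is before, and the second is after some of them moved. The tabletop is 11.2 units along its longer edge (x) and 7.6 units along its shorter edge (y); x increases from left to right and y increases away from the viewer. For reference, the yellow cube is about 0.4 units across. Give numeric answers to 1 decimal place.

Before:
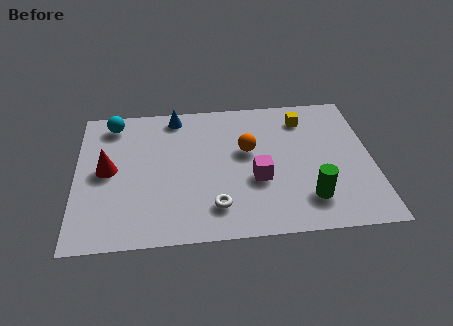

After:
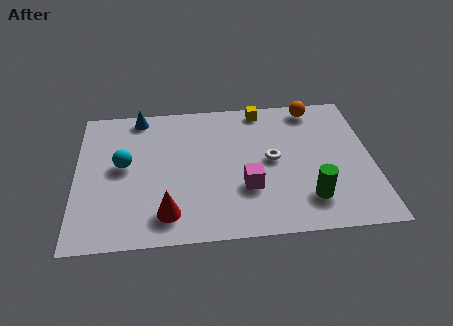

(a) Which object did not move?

the green cylinder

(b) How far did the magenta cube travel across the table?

0.6

The magenta cube was near (6.8, 2.9) before and (6.4, 2.5) after, so it travelled √(0.4² + 0.4²) ≈ 0.6 units.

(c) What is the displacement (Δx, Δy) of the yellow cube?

(-1.6, 0.7)

The yellow cube was at about (8.7, 6.1) and moved to about (7.1, 6.8).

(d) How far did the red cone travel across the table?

3.3

From (1.2, 3.9) to (3.4, 1.4), the red cone covered √(2.2² + 2.5²) ≈ 3.3 units.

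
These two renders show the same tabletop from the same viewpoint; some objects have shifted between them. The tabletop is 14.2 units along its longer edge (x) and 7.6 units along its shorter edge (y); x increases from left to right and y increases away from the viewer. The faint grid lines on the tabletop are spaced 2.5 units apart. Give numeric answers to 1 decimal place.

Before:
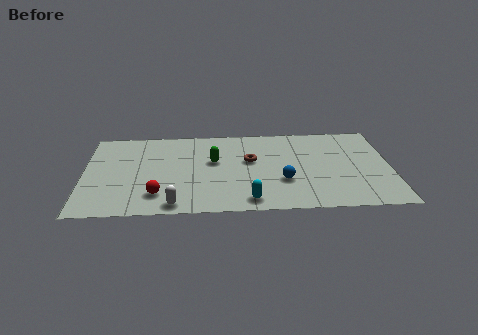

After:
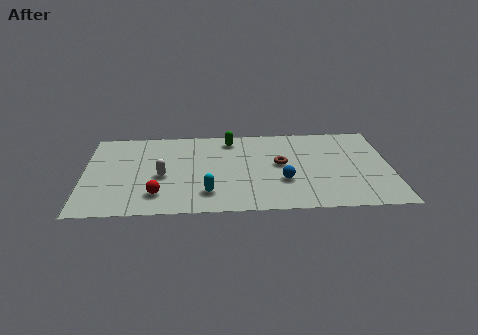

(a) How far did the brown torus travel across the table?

1.5

The brown torus was near (7.7, 4.5) before and (9.1, 4.1) after, so it travelled √(1.4² + 0.4²) ≈ 1.5 units.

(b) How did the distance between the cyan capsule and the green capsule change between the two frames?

+1.0

They were about 3.8 units apart before and 4.8 after — 1.0 units further apart.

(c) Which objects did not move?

the red sphere and the blue sphere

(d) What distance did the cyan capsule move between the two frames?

2.0

The cyan capsule was near (7.6, 1.0) before and (5.7, 1.7) after, so it travelled √(1.9² + 0.7²) ≈ 2.0 units.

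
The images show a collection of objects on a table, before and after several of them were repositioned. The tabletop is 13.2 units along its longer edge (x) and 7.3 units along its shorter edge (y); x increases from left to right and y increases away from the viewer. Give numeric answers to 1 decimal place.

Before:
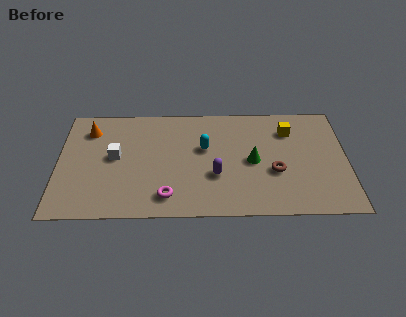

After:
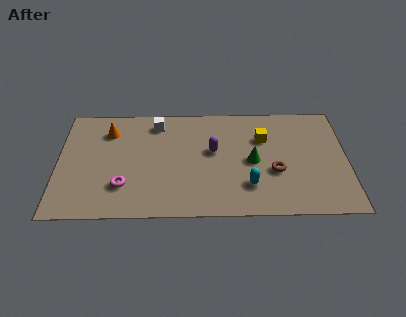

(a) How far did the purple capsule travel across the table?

1.6

From (7.2, 2.6) to (7.1, 4.2), the purple capsule covered √(0.1² + 1.6²) ≈ 1.6 units.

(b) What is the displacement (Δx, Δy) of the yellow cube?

(-1.2, -0.5)

The yellow cube started near (10.6, 5.5) and ended near (9.4, 5.0).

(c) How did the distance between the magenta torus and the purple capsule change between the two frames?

+2.1

They were about 2.6 units apart before and 4.7 after — 2.1 units further apart.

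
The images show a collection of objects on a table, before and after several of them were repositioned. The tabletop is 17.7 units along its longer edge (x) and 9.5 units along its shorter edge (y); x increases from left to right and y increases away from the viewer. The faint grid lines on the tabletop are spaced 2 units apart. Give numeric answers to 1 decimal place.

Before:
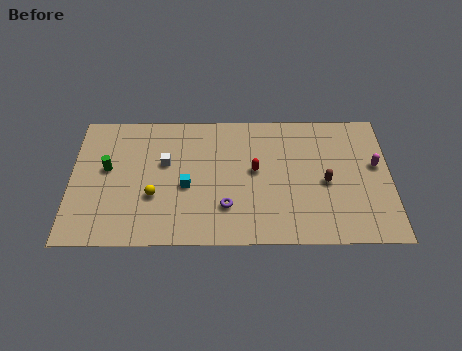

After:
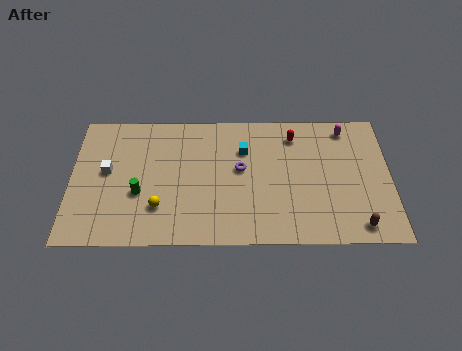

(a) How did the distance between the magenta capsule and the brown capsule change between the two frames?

+4.0

Before: roughly 3.0 units apart; after: 7.0. That's 4.0 units further apart.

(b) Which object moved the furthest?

the cyan cube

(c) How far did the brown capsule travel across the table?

3.5

The brown capsule was near (14.1, 4.3) before and (15.8, 1.2) after, so it travelled √(1.7² + 3.1²) ≈ 3.5 units.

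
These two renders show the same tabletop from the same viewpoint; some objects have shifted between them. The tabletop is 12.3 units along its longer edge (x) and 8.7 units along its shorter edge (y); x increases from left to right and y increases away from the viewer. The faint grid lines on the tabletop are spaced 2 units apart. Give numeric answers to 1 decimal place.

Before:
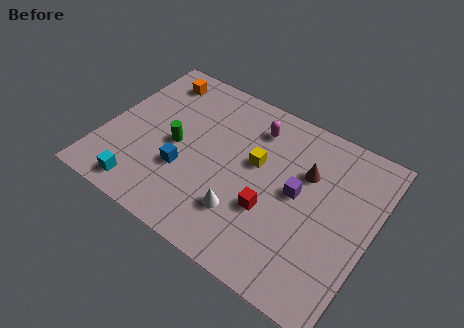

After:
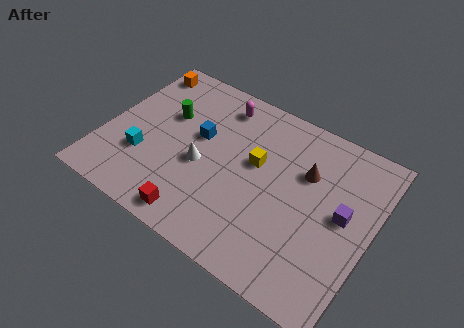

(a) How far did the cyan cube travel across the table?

1.7

The cyan cube was near (2.3, 1.1) before and (2.0, 2.8) after, so it travelled √(0.3² + 1.7²) ≈ 1.7 units.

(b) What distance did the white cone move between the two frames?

2.6

From (6.8, 2.3) to (4.6, 3.7), the white cone covered √(2.2² + 1.4²) ≈ 2.6 units.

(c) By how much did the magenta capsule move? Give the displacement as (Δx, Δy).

(-1.7, 0.4)

The magenta capsule was at about (6.5, 6.9) and moved to about (4.8, 7.3).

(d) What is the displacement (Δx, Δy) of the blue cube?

(0.3, 2.1)

The blue cube started near (3.9, 3.0) and ended near (4.2, 5.1).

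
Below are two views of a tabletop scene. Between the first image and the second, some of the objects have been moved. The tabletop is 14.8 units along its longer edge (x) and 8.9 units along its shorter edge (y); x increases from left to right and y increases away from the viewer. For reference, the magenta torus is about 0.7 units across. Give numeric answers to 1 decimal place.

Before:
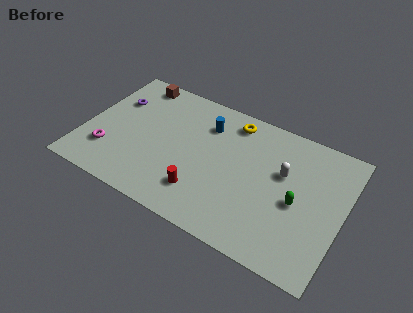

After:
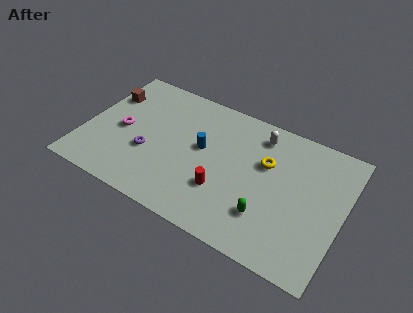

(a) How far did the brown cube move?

2.1

The brown cube moved from about (2.3, 7.9) to (0.9, 6.3), a distance of √(1.4² + 1.6²) ≈ 2.1.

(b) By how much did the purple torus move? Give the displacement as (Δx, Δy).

(2.4, -2.8)

The purple torus started near (1.4, 6.1) and ended near (3.8, 3.3).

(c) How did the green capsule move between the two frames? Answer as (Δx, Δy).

(-1.5, -1.6)

From the two frames, the green capsule sits at roughly (12.3, 4.0) before and (10.8, 2.4) after.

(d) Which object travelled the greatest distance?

the purple torus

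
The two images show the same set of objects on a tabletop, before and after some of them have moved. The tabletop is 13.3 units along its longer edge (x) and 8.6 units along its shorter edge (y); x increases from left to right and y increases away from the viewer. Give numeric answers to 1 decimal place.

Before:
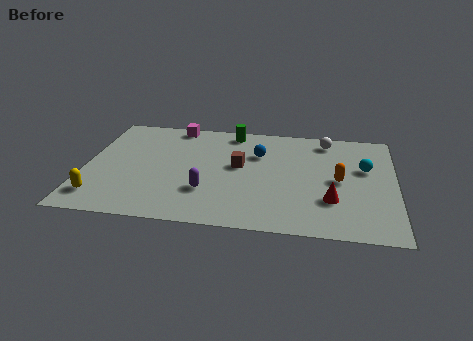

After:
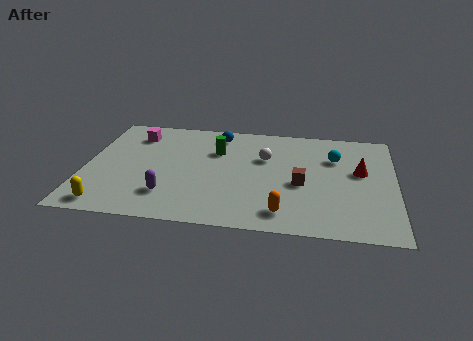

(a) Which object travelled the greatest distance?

the orange capsule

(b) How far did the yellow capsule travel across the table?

0.7

The yellow capsule moved from about (0.8, 1.6) to (1.2, 1.0), a distance of √(0.4² + 0.6²) ≈ 0.7.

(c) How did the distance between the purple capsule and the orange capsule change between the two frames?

-0.9

Before: roughly 5.8 units apart; after: 4.9. That's 0.9 units closer together.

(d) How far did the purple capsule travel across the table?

1.7

The purple capsule moved from about (5.3, 2.6) to (3.7, 2.1), a distance of √(1.6² + 0.5²) ≈ 1.7.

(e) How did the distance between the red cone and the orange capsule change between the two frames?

+3.2

They were about 1.6 units apart before and 4.8 after — 3.2 units further apart.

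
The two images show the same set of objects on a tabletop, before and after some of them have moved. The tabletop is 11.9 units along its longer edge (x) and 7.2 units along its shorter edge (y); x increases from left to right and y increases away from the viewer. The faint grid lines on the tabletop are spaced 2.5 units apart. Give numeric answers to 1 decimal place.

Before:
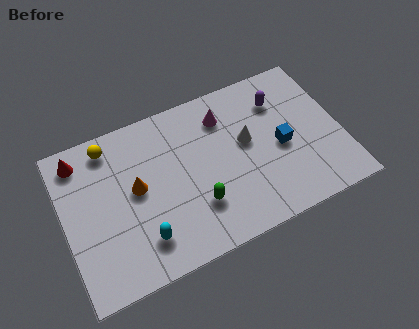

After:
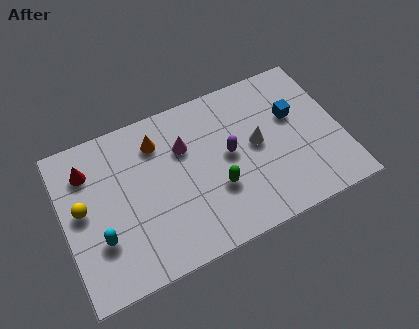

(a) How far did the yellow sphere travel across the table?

2.7

The yellow sphere was near (2.2, 6.2) before and (0.8, 3.9) after, so it travelled √(1.4² + 2.3²) ≈ 2.7 units.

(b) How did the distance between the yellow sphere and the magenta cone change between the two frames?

-0.3

They were about 4.9 units apart before and 4.6 after — 0.3 units closer together.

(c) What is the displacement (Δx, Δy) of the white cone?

(0.4, -0.3)

The white cone was at about (7.9, 4.1) and moved to about (8.3, 3.8).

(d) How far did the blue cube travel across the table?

1.4

The blue cube moved from about (9.3, 3.3) to (10.0, 4.5), a distance of √(0.7² + 1.2²) ≈ 1.4.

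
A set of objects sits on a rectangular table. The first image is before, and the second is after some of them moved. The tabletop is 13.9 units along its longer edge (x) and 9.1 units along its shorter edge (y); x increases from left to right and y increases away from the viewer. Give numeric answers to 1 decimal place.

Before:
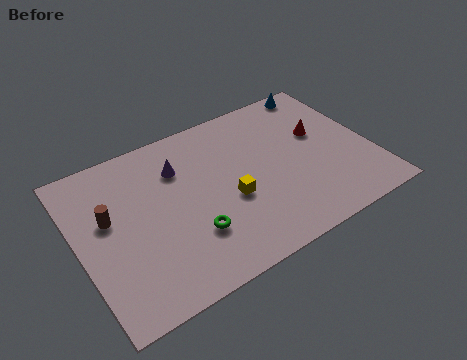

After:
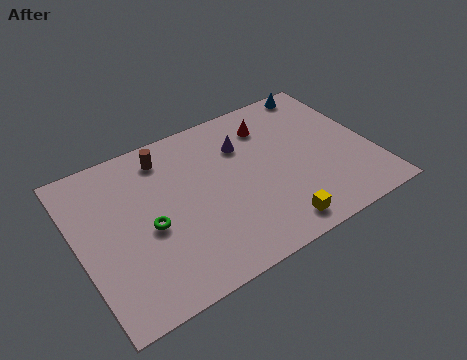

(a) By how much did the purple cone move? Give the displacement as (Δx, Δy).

(3.1, -0.1)

From the two frames, the purple cone sits at roughly (5.0, 6.6) before and (8.1, 6.5) after.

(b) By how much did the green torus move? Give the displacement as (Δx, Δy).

(-1.8, 1.3)

From the two frames, the green torus sits at roughly (5.0, 2.7) before and (3.2, 4.0) after.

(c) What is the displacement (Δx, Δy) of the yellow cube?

(1.7, -2.5)

The yellow cube was at about (7.0, 3.7) and moved to about (8.7, 1.2).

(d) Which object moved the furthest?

the brown cylinder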